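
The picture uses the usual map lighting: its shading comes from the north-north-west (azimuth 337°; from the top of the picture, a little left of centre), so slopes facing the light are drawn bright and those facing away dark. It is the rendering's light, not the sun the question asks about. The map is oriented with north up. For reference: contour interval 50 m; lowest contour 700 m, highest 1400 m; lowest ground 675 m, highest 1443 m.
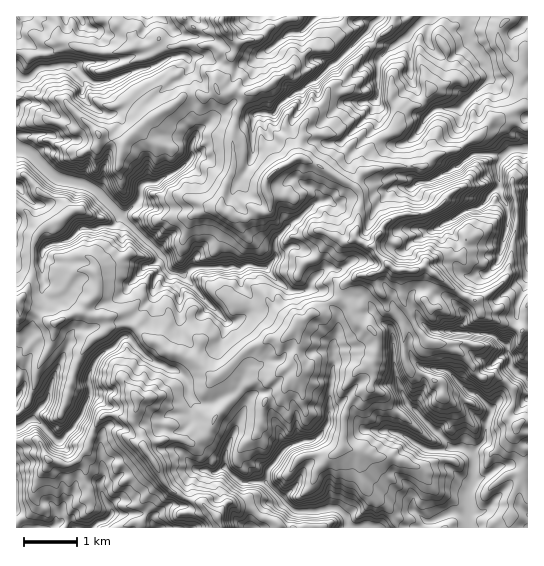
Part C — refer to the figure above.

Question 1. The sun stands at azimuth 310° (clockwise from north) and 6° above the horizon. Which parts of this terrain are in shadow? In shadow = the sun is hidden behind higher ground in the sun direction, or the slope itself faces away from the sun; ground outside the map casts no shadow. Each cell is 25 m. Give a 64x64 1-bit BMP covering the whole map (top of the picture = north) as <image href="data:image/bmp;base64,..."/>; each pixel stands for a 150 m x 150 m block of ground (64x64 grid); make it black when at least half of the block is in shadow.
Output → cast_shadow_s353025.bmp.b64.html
<image width="64" height="64" href="data:image/bmp;base64,Qk0+AgAAAAAAAD4AAAAoAAAAQAAAAEAAAAABAAEAAAAAAAACAAATCwAAEwsAAAIAAAAAAAAA////AAAAAAD/8P9/Qf//4z98zn5////zH3/kP/////s//Nyf/////j/+Dh/v7//+H/Yf//fv//4f/D//v////g/8P//b////APh///n/H/8IcH//8EH//xxw///+b///HzD/+/9///9/uf75/////fex/nn/////c8H8Pb////974fwdf////zvgfPxvz///ueAM/x/v//+94IB4n7f3/x3iCDgPh///3uE4GA/H//9O8bAMX8f//w9/AcF/x9//974AwD/Hw//3ngBAH4cf//fsAAAPhz//8Y4LGAeP7//weRkAARvv/3A82AAAG/+/cD7IABx7/58wPvAQHH//xzA//7meH//zMDf//8/AH/swB8//5/nO/zgDB//798b/Pw0n9/9n//8f/Hf//hf//wf4d//wG///A/sD9/wZ//8B98AA/5wf/xB/4CD/nAf/EH/gIP/f4/8A/+Ax/9/x+4H3+BH/H/57J/f+GPwP/30H9/4MOAAf/wD//wwAQAf/MD/vDAfnwf9QM/8MD/fmf/wR/xwE+Oc/CAD/n648858AAD/P93x/hwAIH+/7/n/BgYAF//38H+ABgAAD/f3P8AD4EAj+ncPxe/4IHH99wOB/j8Afn7zAYD///B+f3kOAB4c/n8/vw4QAAAAf4PfThAAAAj34e/OGAaEAOPg54QcFAAQ4PHngAw=="/>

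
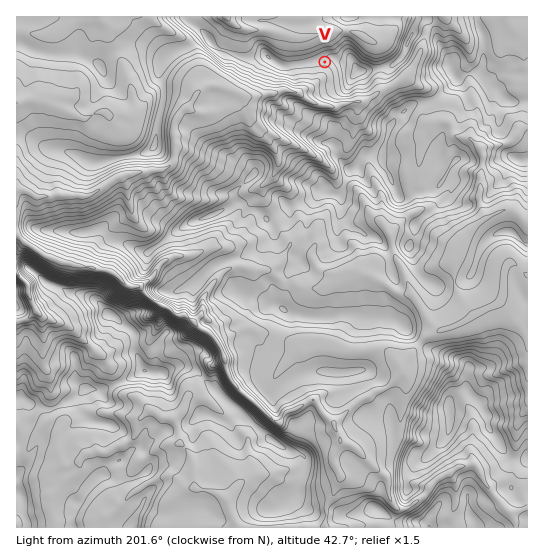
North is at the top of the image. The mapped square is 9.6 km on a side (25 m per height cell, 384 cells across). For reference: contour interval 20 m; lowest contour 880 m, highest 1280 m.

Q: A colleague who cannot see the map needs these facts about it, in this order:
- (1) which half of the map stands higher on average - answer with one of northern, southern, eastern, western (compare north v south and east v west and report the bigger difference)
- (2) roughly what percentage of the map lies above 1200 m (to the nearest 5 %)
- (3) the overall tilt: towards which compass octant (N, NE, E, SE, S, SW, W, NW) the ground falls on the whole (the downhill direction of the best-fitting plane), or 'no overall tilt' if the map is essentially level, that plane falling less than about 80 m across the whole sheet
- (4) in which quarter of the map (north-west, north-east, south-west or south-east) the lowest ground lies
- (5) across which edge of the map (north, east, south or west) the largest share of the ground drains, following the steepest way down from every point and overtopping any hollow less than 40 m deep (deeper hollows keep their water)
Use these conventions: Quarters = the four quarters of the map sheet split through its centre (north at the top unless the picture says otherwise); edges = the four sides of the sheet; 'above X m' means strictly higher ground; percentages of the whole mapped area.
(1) The eastern half stands higher on average than the western half.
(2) About 25 % of the map lies above 1200 m.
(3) On the whole the ground falls towards the north-west.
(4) The lowest point lies in the north-west quarter of the map.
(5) The largest share of the runoff leaves by the western edge.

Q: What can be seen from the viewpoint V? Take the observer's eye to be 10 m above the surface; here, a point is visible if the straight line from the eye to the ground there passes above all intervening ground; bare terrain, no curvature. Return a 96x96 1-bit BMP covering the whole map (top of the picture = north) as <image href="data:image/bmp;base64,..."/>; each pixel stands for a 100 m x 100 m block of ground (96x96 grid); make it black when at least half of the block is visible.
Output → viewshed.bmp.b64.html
<image width="96" height="96" href="data:image/bmp;base64,Qk2+BAAAAAAAAD4AAAAoAAAAYAAAAGAAAAABAAEAAAAAAIAEAAATCwAAEwsAAAIAAAAAAAAA////AAAAAAAAAAYAAAAAAAAAAAAAAAYAAAAAAAAAAAAAAAIAAAAAAAAAAAAAAAEAAAAAAAAAAAAAAAGAAAAAAAAAAAAAAAGAAAAAAAAAAAAAAADAAAAAAAAAAAAAAABAAAAAAAAAAAAAAAAAAAAAAAAAAAAAAAAAAAAAAAAAAAAAAAAAAAAAAAAAAAAAAAAAAAAAAAAAAAAAAAAAAAAAAAAAAAAAAAAAAAAAAAAAAAAAAAAAAAAAAAAAAAAAAAAAAAAAAAAAAAAAAAAAAAAAAAAAAAAAAAAAAAAAAAAAAAAAAAAAAAAAAAAAAAAAAAAAAAAAAAAAAAAAAAAAAAAAAAAAAAAAAAAAYAAAAAAAAAAAAAAAAAAAAAAAAAAAAAAAAAAAAAAAAAAAAAAAAAAAAAAAAAAAAAAAAgAAAAAAAAAAAAAADAAAAAAAAAAAAAAADAAAAAAAAAAAAAAIAAAAAAAAAAAAAAD8IAAAAAAAAAAAAAH/wAAAAAAAAAAAAAH/wAAAAAAAAAAAAAP/wAAAAAAAAAAAAAO/4AAAAAAAAAAAAAP/wAAAAAAAAAAAAAPnAAAAAAAAAAAAAAP+AAAAAAAAAAAAAAf8AAAAAAAAAAAAAB/IAAAAAAAAAAAAAD4AAAAAAAAAAAAAAH4AAAAAAAAAAAAAAPwAAAAAAAAAAAAAAfAAAAAAAAAAAAAAA+AAAAAAAAAAAAAAf8AAAAAAAAAAAAAB/4AAAAAAAAAAAAAH/wAAAAAAAAAAAAAPAAAAAAAAAAAAAAA8AAAAAAAAAAAAAAAwAAAAAAAAAAAAAABgAAAAAAAAAAAAAAAAAAAAAAAAAAAAAAAAAAPAAAAAAAAAAAAAAB/AAAAAAAAAAAAAAH4AAAAAAAAAAAAAf/4AAAAAAAAAAAAf//wEAAAAAAAAAAA///gHgAAAAAAAAAA///hh8AMAAAAAAAAD//jwfh8AAAAAAAAAP/ngA74QAAAAAAAAA/lgAP4gAAAAAAAAAPvAAM/gAAAAAAAAADvAD8fAkAAAAAAAAAeAH8PD4AAAAAAAAAHgPgP/wAAAAAAAAAAAAB//gAAAAAAAAQAAAA+eBwAAAAAAB8AAAB+ABwAAAAAAH8AYAP8AD5AAAAAA/wA4A/8AA/gAAAAH/gA4D/4AC/gAAAAP+AA4P/gA/fgAAAAAAAA4f/AD//wAAAAAAAA4//AP/8AAAAAAAAAwH+Af/wAAAAAAAAAwAOAf/gAAAAAAAAAAAAB//AAAAAAAAAAAAADnwAAAAAAAAAAAAAGOAAAAAAAAAAAAAAA8AAAAAAAAAAAAAAAB8AAAAAAAAAAAAAAB/AAAAAAAAAAAAAAA/AAAAAAAAAAAAAAI/gAAAAAAAAAAAAAf/gAAAAAAAAAAAAA//gAAAAAAAAAAAAD//gAAAAAAAAAAAAHAJgAAAAAAAAAAAAGABAAAAAAAAAAAAAMAAAAAAAAAAAAAAAIAAAAAAAAAAAAAAAAAAAAAAAAAAAAAGAAAAAAAAAAAAAAAfgwAAAAAAAAAAAAA/A4AAAAAAAA="/>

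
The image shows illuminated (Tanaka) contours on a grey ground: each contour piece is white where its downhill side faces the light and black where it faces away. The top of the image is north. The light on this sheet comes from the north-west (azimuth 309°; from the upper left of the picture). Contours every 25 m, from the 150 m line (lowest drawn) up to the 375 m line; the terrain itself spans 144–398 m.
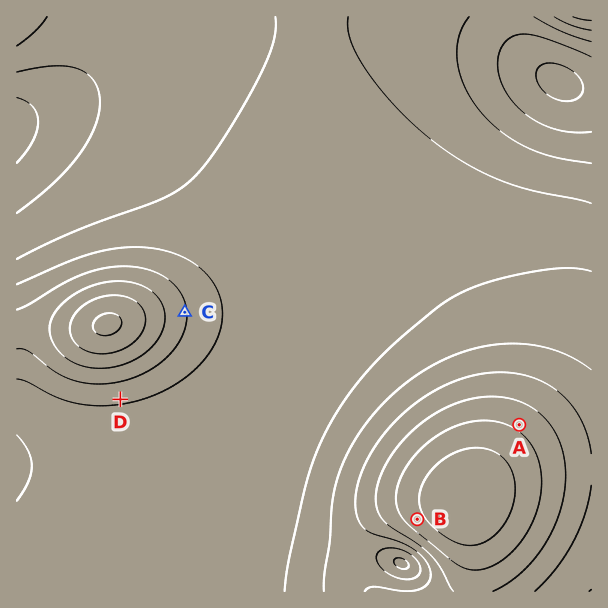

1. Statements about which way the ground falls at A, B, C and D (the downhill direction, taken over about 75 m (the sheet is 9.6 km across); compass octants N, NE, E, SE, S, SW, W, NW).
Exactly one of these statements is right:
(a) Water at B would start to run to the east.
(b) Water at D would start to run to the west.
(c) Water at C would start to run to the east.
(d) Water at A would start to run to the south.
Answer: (c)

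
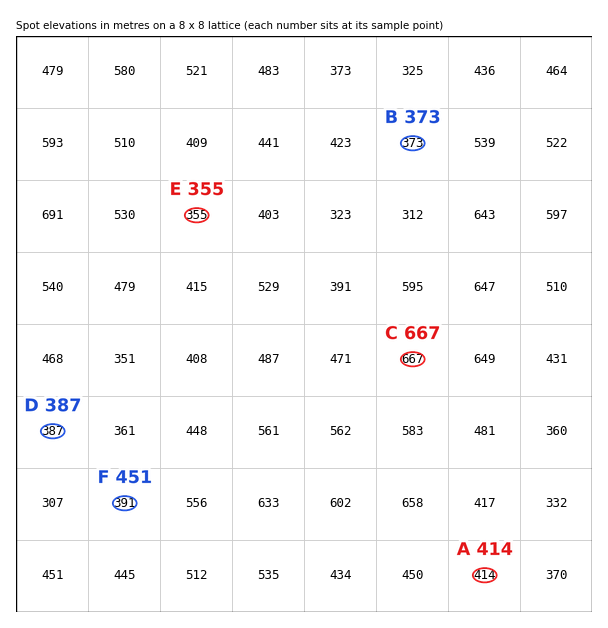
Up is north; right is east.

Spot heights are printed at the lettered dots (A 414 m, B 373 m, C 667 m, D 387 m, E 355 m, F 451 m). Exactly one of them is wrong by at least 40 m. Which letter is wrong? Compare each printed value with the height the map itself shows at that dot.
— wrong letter F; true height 391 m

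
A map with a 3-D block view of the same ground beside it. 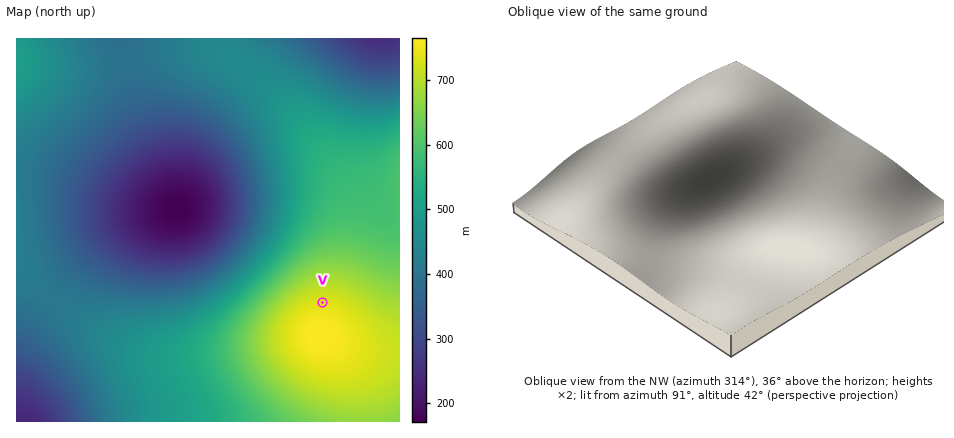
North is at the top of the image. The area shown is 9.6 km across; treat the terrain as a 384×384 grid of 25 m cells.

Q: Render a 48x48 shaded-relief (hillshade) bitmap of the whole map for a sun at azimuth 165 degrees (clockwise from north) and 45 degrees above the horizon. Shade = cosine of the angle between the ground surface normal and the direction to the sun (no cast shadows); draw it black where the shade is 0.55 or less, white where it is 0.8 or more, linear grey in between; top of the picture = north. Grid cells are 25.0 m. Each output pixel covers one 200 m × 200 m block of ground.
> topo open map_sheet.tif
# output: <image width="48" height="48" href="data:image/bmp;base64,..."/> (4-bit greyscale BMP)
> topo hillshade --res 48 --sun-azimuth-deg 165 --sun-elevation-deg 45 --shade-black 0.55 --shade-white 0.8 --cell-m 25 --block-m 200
<image width="48" height="48" href="data:image/bmp;base64,Qk32BAAAAAAAAHYAAAAoAAAAMAAAADAAAAABAAQAAAAAAIAEAAATCwAAEwsAABAAAAAAAAAAAAAAABEREQAiIiIAMzMzAERERABVVVUAZmZmAHd3dwCIiIgAmZmZAKqqqgC7u7sAzMzMAN3d3QDu7u4A////ALu7qqmZmZmZmZmZmZmaqqu7u8zMzMzMzLu7qqqZmZmZmZmZmZmqqqu7vMzMzMzMzLu7uqqqmZmZmZmZmqqqq7u7zMzMzMzLvLy7u6qqqqqqqqqqqqqqq7u7zMzMzMu7u8y7u7qqqqqqqqqqqqqqq7u7zMzMy7u7u8zLu7qqqqqqqqqqqqqqq7u7vMzMu7u7u8zLu7qqqqqZmZmZqqqqqqu7u7u7u7u6qszLu7qqqpmZmZmZmZmZqqqru7u7u7qqqszLu6qqmZmZmZmZmZmZmZqqq7u7uqqqqsy7u6qpmZmIiIiIiIiIiZmZqqqqqqqqmbu7uqqZmIiIh3d3d3d3eIiJmZqqqpmZmbu7qqmZiId3d2ZmZmZmZ3d4iJmZmZmZmbu6qpmIh3dmZlVVVVVVVWZnd4iIiIiIiLuqqZiId2ZlVVRERERERFVWZ3eIiIiIiLuqqZiHdmZVREQzMzMzM0RFVmd3eIiIiLqqmYh3dmVURDMzIiIiIzNEVWZnd3d3d7qqmYh3ZlVUQzMyIiESIiM0RVZmd3d3d6qpmYh3ZlVUQzMiIhEREiIzRFVmZ3d3d6qpmYh3ZmVURDMiIhERESIjNFVmZ3d3d6qpmYh3dmVVRDMyIiERESIjNFVmZ3d3d6qpmYiHd2ZVVEQzMiIhIiIzRFVmZ3d3d6qpmZiId3ZmVVREMzIiIiMzRFVmd3d4iKqpmZmIiHd3ZmVVRDMzMzM0RVZmd3eIiKqqmZmZiIiHd3ZmVUREREREVWZ3d4iIiKqqqpmZmZmYiId3ZmVVVFVVVmd3iIiImaqqqqqqqqqpmZmIh3ZmZVVmZnd4iIiZmaqqqqqqqqqqqqqZmId3ZmZmd3iIiJmZmaqqqqq7u7u7u7qqmZiHd3d3d4iIiZmZmaqqqru7u7u7u7u7qpmYiHd3iIiImZmZmaqqq7u7vMzMzMy7u6qZiIiIiIiJmZmZmaqqu7u8zMzMzMzMu7qpmYiIiIiJmZmZmaqqu7vMzMzd3d3MzLuqmZmIiIiIiIiIiKqru7vMzM3d3d3dzMu6qZmZiIiIiIiIiKq7u7zMzM3d3d3d3Mu7qpmZiIiIiId3d7u7u7zMzM3d3d3d3My7qqmZiIiId3d2Zru7u8zMzMzd3d3d3cy7qqmZiIh3d2ZmVbu7vMzMzMzN3d3d3cy7uqmYiId3ZmVVRLzMzMzMzMzM3d3d3My7uqmYiHd2ZlVEQ8zMzMy7zMzMzN3d3My7qqmYh3dmZVREM8zMzLu7u7zMzMzMzMy7qpmIh3ZmVURDMszMu7u7u7u7zMzMzMu7qpmId3ZlVURDMru7u7u7u7u7u8zMzLu7qpmId2ZlVURDMru7u7u6qqu7u7u7u7u6qZiHd2ZlVURDM7u7uqqqqqqqq7u7u7uqqZiHd2ZlVVREM6qqqqqqqqqqqqqqqqqpmYh3dmZmVVVURKqqqZmZmZmZmqqqqqqZmIh3dmZmZmZVVZmZmZmZmZmZmZmZmZmYiId3ZmZmZmZmZoiImZmZiIiZmZmZmZmIiHd2ZmZmZnd3dw=="/>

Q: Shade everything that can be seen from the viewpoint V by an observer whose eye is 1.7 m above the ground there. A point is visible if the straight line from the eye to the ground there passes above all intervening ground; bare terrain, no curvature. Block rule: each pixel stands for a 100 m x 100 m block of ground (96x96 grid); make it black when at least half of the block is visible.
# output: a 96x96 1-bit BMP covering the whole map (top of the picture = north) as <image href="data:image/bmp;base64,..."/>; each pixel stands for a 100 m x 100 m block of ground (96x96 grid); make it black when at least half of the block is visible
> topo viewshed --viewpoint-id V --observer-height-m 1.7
<image width="96" height="96" href="data:image/bmp;base64,Qk2+BAAAAAAAAD4AAAAoAAAAYAAAAGAAAAABAAEAAAAAAIAEAAATCwAAEwsAAAIAAAAAAAAA////AAAAAAAAAAAAAAAAAAAAAAAAAAAAAAAAAAAAAAAAAAAAAAAAAAAAAAAAAAAAAAAAAAAAAAAAAAAAAAAAAAAAAAAAAAAAAAAAAAAAAAAAAAAAAAAAAAAAAAAAAAAAAAAAAAAAAAAAAAAAAAAAAAAAAAAAAAAAAAAAAAAAAAAAAAAAAAAAAAAAAAAAAAAAAAAAAAAAAAAAAAAAAAAAAAAAAAAAAAAAAAAAAAAAAAAAAAAAAAAAAAAAAAAAAAAAAAAAAAAAAAAAAAAAAAAAAAAAAAAAAAAAAAAAAAAAAAAAAAAAAAAAAAAAAAAAAAAAAAAAAAAAAAAAAAAAAAAAAAAAAAAAAAAAAAAAAAAAAAAAAAAAAAAAAAAAAAAAAAAAAAAAAAAAAAAAAAAAAAAAAAAAAAAAAAAAAAAAAAAAAAAAAAAAAAAAAAAAAAAAAAAAAAAAAAAIAAAAAAAAAAAAAAAcAAAAAAAAAAAAAAA+AAAAAAAAAAAAAAAeAAAAAAAAAAAAAAAeAAAAAAAAAAAAAAAOAAAAAAAAAAAAAAAAAAAAAAAAAAAAAAAAAAAAAAAAAAAAAAAAAAAAAAAAAAAAAAAAAAAAAAAAAAAAAAAAAAAAAAAAAAAAAAAAAAAAAAAAAAAAAAAAAAAAAAAAAAAAAAAAAAAAAAAAAAAAAAAAAAAAAAAAAAAAAAAAAAAAAAAAAAAAAAAAAAAAAAAAAAAAAAAAYAAAAAAAAAAAAAAB/gMAAAAAAAAAAAAD//8AAAAAAAAAAAAH//8AAAAAAAAAAAAH//8AAAAAAAAAAAAP//8AAAAAAAAAAAAf//8AAAAAAAAAAAA///8AAAAAAAAAAAA///8AAAAAAAAAAAB///8AAAAAAAAAAAD///8AAAAAAAAAAAH///8AAAAAAAAAAAH///+AAAAAAAAAAAP////AAAAAAAAAAAf////gAAAAAAAAAA/////wAAAAAAAAAA/////4AAAAAAAAAB/////+AAAAAAAAAD//////AAAAAAAAAH//////wAAAAAAAAH//////4AAAAAAAAP//////+AAAAAAAAf///////AAAAAAAA////////wAAAAAAB///4B///8AAAAAAD///gAf///AAAAAAP//+AAH///wAAAAAf//4AAD///8AAAAB///wAAD////gAAAH///AAAD////8AAAf//+AAAD/////wAD///+AAAD///////////8AAAD///////////4AAAD///////////4AAAD///////////wAAAD///////////wAAAD///////////gAAAD///////////gAAAD///////////AAAAD///////////AAAAD//////////+AAAAD//////////+AAAAD//////////8AAAAD//////////8AAAAD//////////4AAAAD//////////wAAAAD//////////gAAAAD//////////AAAAAD/////////+AAAAAD/////////8AAAAAD/////////gAAAAAA="/>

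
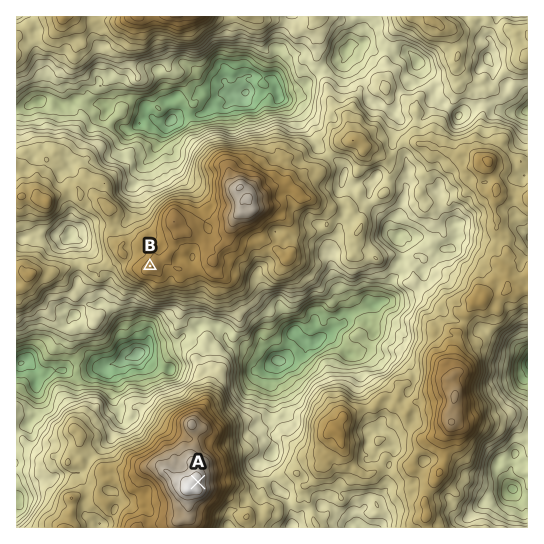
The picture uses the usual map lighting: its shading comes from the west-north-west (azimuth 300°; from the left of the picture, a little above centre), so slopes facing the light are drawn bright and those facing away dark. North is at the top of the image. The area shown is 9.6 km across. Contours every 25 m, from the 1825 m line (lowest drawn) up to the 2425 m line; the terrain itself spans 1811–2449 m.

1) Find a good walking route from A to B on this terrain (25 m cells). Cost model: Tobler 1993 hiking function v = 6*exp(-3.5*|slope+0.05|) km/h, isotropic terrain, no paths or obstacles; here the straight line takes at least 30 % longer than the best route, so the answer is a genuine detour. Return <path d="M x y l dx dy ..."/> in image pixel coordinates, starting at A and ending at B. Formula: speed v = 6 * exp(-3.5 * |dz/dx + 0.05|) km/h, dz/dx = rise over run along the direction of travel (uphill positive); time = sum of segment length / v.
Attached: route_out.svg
<path d="M198 482l3-1 2-3 8-16 0-5-2-6 0-2 2-6 8-8 3-5 0-4-5-11 0-20-12-24 0-2-6-11 0-9-1-3 0-3-3-4-12-24 0-2-1-3 0-3-4-8-4-4-12-6-3-3-9-17 0-3"/>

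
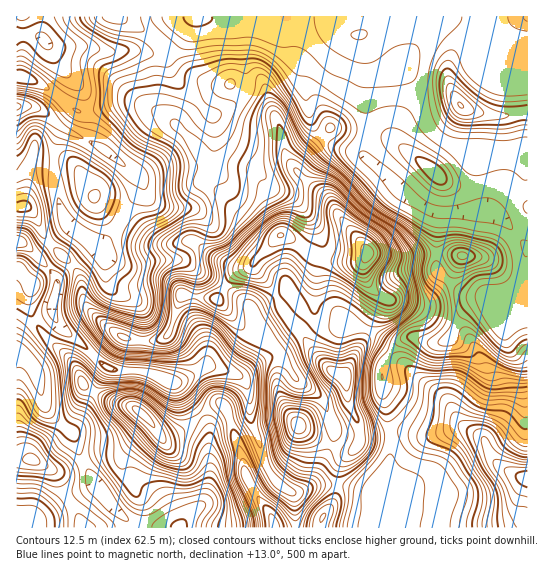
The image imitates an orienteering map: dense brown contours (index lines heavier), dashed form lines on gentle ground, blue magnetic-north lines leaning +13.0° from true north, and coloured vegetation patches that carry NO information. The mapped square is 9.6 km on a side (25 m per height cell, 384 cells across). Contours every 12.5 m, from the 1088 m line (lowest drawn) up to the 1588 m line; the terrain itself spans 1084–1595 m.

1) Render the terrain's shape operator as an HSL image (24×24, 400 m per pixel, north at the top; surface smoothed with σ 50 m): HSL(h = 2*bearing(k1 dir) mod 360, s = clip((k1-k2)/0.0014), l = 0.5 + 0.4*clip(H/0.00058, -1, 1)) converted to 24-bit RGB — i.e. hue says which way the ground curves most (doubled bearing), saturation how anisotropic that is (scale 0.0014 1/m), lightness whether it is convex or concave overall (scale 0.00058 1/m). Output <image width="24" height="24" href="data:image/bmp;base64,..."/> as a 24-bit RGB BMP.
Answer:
<image width="24" height="24" href="data:image/bmp;base64,Qk32BgAAAAAAADYAAAAoAAAAGAAAABgAAAABABgAAAAAAMAGAAATCwAAEwsAAAAAAAAAAAAAeXpkXEdhkcJ5jbOnmkChm1U3fJJUV3BZPY2Kp1SmXjRXtPKWd7znNRjP9tvRO1V3bneCgH+DenqAd3qBYW6KaGmXp3yEnpdreXVVV5VfYclbelNRaSFWrdOlmGeTiFVNN2k2KiA+u8hbzP/SRgwnDyoM6rdMxkVqW2t3gHt6e3t+fnp/YGhvYExPkH1QsZt5gniyidzKhLnHWiFlcsF+nnBXjC49pr1YVLjCDxhl3PzPlgeVgBc+Ya1aW6k4z6RJLWxIbYCAf3dwdm1meFJzhFCDjdStnMjiq83Qbriqgz2CgEapr3t8iDdryYl2w+3ZVEWNHB9m4//MIAAz5JqHebZkPqu146rQedvGL051nGF7jWJuUVZtdr6ReuOMOGlclMqLuEGtaDBOclNHbjIvm2dI0Pvbi1PNr06zJG+Xr/eGHwAz5efA3+zjKk+amGtCzPKpLhqUeoCjmneye4q/rePZwIm0UD9rw85hORY80kleNVB9pafp0fr2tvLwSRKv72nVkubGFV3GJg1t1PfW37vbYQpvwfWWKOKoSChujG+GiGl8jc2OU5RhqlSAcVaexlxDNSFe14eFhf/uSvrx5eOicREdJRIOMa844uq8igh5Fjeer/pwKgkPiRUV7f/MEChJQTZfdYdflMvDqLylaI6eZUyDZ120mUxcPyhQuvvAyB4bMxYAMywAMiEBPIMcHJMlWTUVTyIYENIqxjUkYiCT0/ju+9LQPhNwMFR+jd24T6aus4yIkTZfZc6ifjFkbj1beuTEp+kcMwAa7L3pztr92879tejYLVhsUCJSnNWgbs68bTVlceeUZqRBpYQ8/3GzC3xJkJYsPUEZVkwko9+Bby1soEpMZb2iO7llYg9LiuvxzP/2RFLUrge2/su9RxdML65efeCecDJ1ec+KdbRjgn5abGhLqjIm54JFFV48ea+AL6efssRYaT5gYYpUw8J4E0ZgaFfLs/+8SR0WQBgUFBAj/97MRjz/1fbuaS9kLnRYgs98jUVQhndVZDhMm7da2u7xdK3qfZnETVuMc1JPemlyfIB3mdCmYh+2Gc074MdWYDp+dFKiJXjJ1fnSVRaC9gkf0T+keN+bPjZjq25cnlKOhVCNmfmBIo8k0KtjMhxTuSUuWFo9XJRJXY+P2miamxJmmfK/iThgW0hiekhSV5AufHkSTyF1q9rpzqTf24ykOTprgMKaS0+6kn/J8uHZYs/gYJnWEwtZ3qzktLztm8XaREqGMxgHjPudiDlLfEBJTHaGZpC0mKXZy73mfd/YH0s8o1O07qbdwLjmZ6bVeTqKbcCA1/Ths6/dfU/GNxuebNGEsERZtUJhhVB+lOjaRNF2ayljsKp2R6Z+Q5t4SH1XiX44lTkohW5KJ3s8LKNH7c3EZBdhxEqGzP/datOkhB5BXQ4kaEI5e3s/emxPfmZekXB21s+wbyqFakydpruliKa0TneMUy5dumlZXKZWdbGIal52UJQ9VkQWjzRVx/nRo96FQxQkTBonek1UlF9NWaVgboCLdnOEc52WvaVeXTR9a6+ZkMWspmexcjdePT9diKNvtLmIfGeCdm2Ol1aDtE6ugvG5f+qHliNIaCBLfFRphlN3rNrFbYK5bmeLfoqWfG6I2HGKPmaliM6wlU1AXBwuhUM/VW9KSZVGk8SCYXCUcnuMdEqJoumac8J4cT0fRh0beFdudGiYi82+ia1lgEhZenVnf4Bjfn5pbMTct0q/cDEgfkw+cUt3kK2xjaG/h8q8dKSIYFd4jWuGcFqB3frJMBtq0l2Rb4+8V2eUfaKNkI9lekRblkc0dn5Ag49QZXlOWl0QbREPj9TBbkfChHawk7qsg6iojaSUhVl1aG9UT4mAibLG4/XPIww4jcR8oFKHcWaGi4iBi3ODZzJ+3s20sNLrhZTck4LbSdffk/jpWkygYDtpkLeVjKikj5aBh1t0k2CHoIqqUJudd9dYuGQ0aD2CjpJlfWVpd31zfoB0gmyBSzqOyfLDfUlqbFZLcHZPrOPKhj98hEuAaqeve6yRjnJ4k4BsWVuRh5iti5mqhXa0oteihzh8inVwfWpxgXJtgYNxd351bHJ7S6Snzr9pcVFlfnd3f397xqJRZEJZfXdTfW42cmkmZnMxerJXX6SJZHtieY5ghYNXlWdEgVlqiHF0hGh1jIN9gY6AdoGBdICAWop3rYNre3GAgHl7gHlxqbFfUVGFkmSupYHGocHLgsHAYqJydGFgdHZkfnphgX1lhHpseX91f22AgY6He4yFjn5+e3yHeXqDcn9+iYhxiXl9fW6Hn3aZ"/>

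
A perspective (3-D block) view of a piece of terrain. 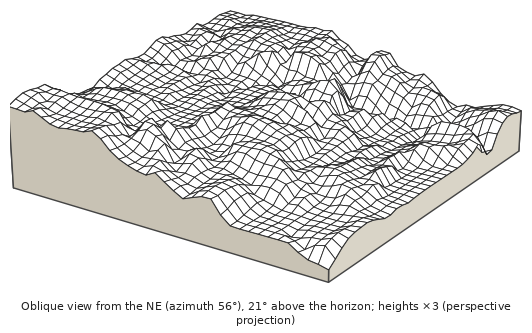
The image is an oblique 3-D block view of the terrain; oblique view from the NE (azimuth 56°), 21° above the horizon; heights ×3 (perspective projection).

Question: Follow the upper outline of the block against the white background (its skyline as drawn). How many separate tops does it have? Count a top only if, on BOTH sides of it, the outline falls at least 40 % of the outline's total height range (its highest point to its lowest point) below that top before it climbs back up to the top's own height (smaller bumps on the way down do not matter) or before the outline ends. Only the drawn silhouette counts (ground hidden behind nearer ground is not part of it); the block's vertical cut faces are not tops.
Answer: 1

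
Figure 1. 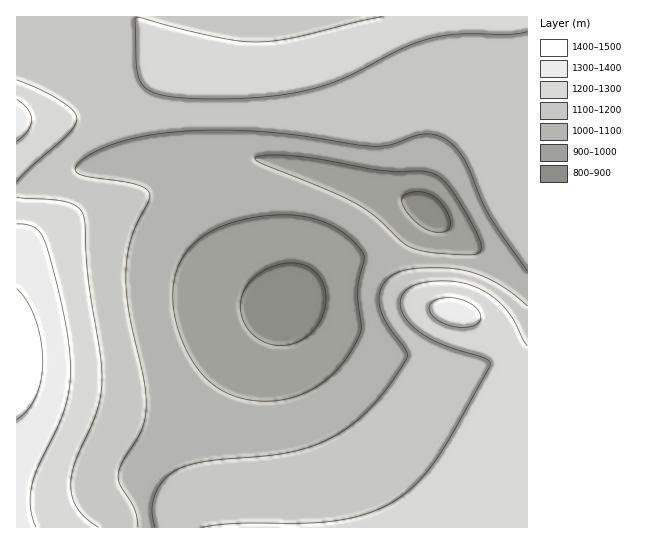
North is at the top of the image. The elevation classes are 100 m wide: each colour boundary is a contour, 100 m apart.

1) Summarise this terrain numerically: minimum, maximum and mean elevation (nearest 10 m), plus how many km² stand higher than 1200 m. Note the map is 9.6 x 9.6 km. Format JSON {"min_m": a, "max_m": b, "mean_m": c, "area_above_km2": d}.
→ {"min_m": 850, "max_m": 1450, "mean_m": 1130, "area_above_km2": 23.8}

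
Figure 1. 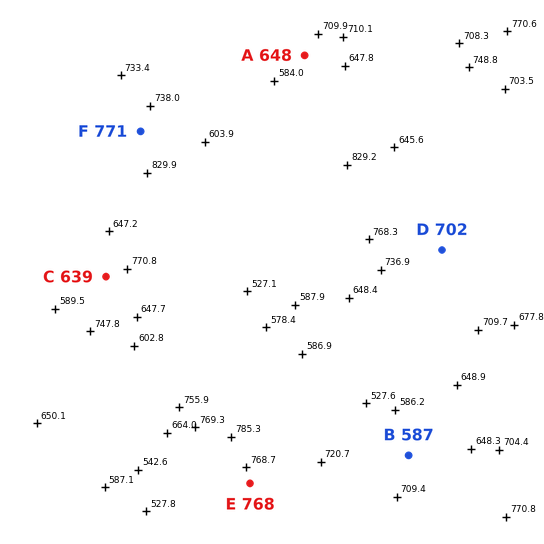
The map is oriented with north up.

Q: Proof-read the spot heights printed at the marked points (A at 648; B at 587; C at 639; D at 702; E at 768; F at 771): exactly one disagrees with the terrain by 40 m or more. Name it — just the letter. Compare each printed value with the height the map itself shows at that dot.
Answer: C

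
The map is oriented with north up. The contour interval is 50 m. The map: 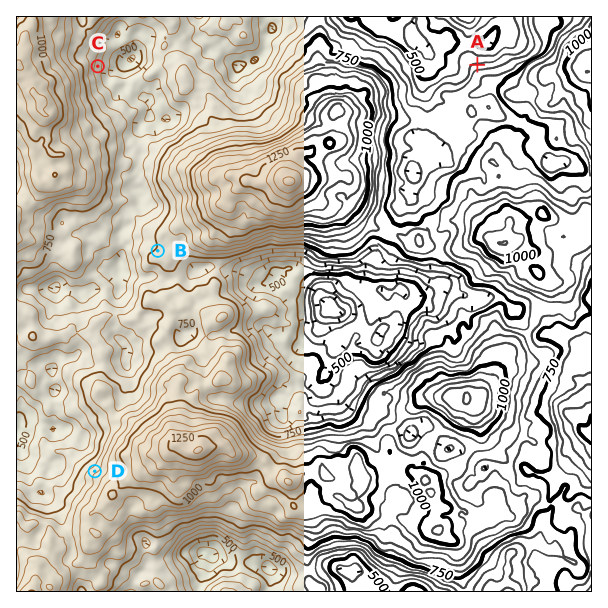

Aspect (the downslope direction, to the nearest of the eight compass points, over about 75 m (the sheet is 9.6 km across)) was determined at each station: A N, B NW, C E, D NW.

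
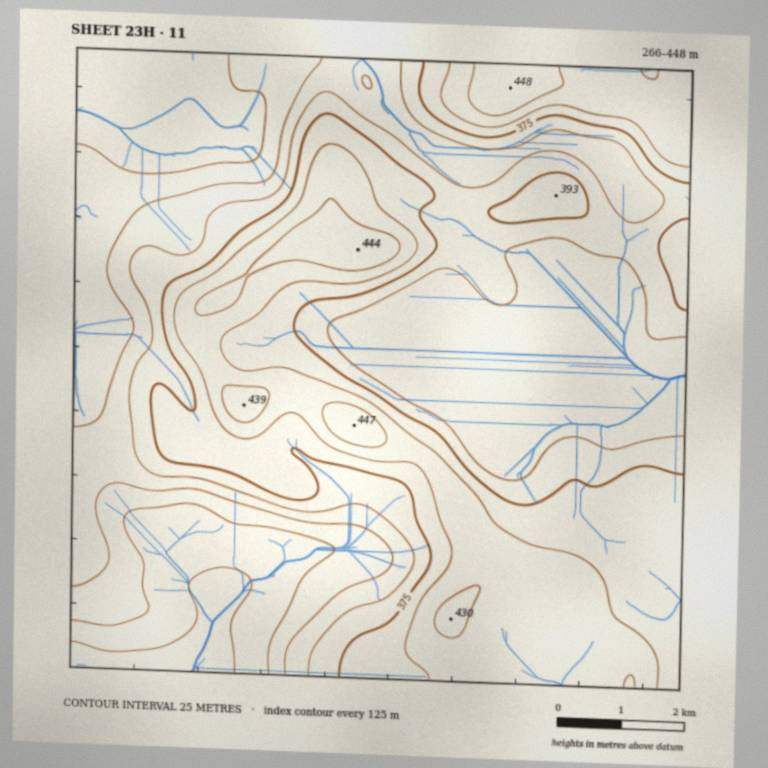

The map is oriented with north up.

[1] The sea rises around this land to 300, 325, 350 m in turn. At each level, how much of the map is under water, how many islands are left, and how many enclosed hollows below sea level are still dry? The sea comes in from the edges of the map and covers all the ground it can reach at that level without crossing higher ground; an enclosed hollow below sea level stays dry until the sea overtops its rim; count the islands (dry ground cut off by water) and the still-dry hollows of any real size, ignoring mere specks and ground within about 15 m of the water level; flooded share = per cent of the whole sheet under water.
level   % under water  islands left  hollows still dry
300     12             0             0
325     22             0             0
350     46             0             0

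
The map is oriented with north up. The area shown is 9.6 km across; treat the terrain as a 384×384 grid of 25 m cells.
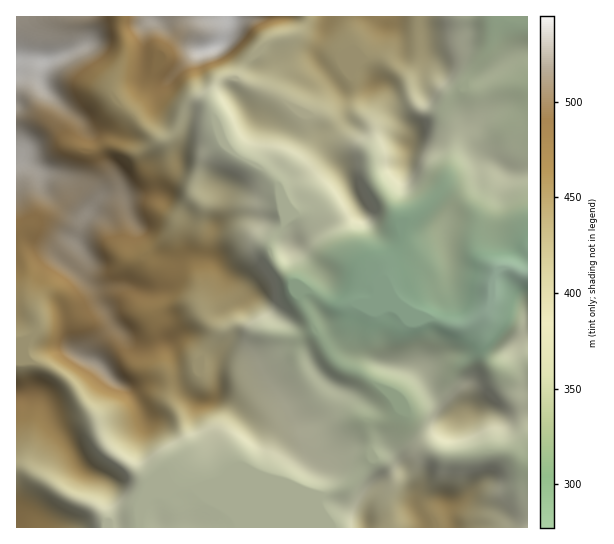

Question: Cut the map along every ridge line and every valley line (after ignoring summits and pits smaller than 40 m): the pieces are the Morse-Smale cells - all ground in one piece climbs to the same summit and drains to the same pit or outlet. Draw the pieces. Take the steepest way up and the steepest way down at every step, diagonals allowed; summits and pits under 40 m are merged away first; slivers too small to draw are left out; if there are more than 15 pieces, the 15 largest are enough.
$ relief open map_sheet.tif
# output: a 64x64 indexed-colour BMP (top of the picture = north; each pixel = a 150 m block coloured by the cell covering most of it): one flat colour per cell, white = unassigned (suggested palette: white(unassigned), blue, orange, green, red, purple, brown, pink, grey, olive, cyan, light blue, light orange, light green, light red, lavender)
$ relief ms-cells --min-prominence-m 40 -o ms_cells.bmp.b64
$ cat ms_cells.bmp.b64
<image width="64" height="64" href="data:image/bmp;base64,Qk12CAAAAAAAAHYAAAAoAAAAQAAAAEAAAAABAAQAAAAAAAAIAAATCwAAEwsAABAAAAAAAAAA////ALR3HwAOf/8ALKAsACgn1gC9Z5QAS1aMAMJ34wB/f38AIr28AM++FwDox64AeLv/AIrfmACWmP8A1bDFAHd3d3d3dxEREREREREREREREREzMzMzMzMzMzMzMzMzd3d3d3d0REERERERERERERERETMzMzMzMzMzMzMzMzN3d3d3d0RERBERERERERERERERMzMzMzMzMzMzMzMzM3d3d3REREREEREREREREREREREzMzMzMzMzMzMzMzMzd3d0REREREREEREREREREREREREzMzMzMzMzMzMzMzN3d0REREREREIhEREREREREREREREzMzMzMzMzMzMzM3dEREREREREIiERERERERERERERERMzMzMzMzMzMzMzRERERERERCIiIRERERERERERERERETMzMzMzMzMzMzNERERERERCIiIiERERERERERERERERMzMzMzMzMzMzNkRERERERCIiIiIhEREREREREREREREzMzMzNmZmYzZmRERERERCIiIiIiERERERERERERERETMzMzZmZmZmZmZERERERCIiIiIiIRERERERERERERERMzMzZmZmZmZmZkREREREIiIiIiIhEREREREREREREREzMzZmZmZmZmZmREREREQiIiIiIhEREREREREREREREREzNmZmZmZmZmZEREREQiIiIiIiERERERERERERERERERE2ZmZmZmZmZkREREQiIiIiIiEREREREREREREREREREVZmZmZmZmZmRERERCIiIiIiIREREREREREREREREREVVVZmZmZmZmZERERCIiIiIiIiEREREREREREREREREVVVVVZmZmZmZkRERCIiIiIiIiIhERERERERERERERFVVVVVVWZmZmZmRERCIiIiIiIiIiIhERERERERERERFVVVVVVVZmZmYWZEQiIiIiIiIiIiIiEREREREREREVVVVVVVVVVVZmERESIiIiIiIiIiIiIiIREREREREREVVVVVVVVVVVVWERERIiIiIiIiIiIiIiIiERERERERERVVVVVVVVVVVVUREREiIiIiIiIiIiIiIiIhERERERERFVVVVVVVVVVVVRERESIiIiIiIiIiIiIiIiERERERERERVVVVVVVVVVVVERERIiIiIiIiIiIiIiIiEREREREREREVVVVVVVVVERUREREiIiIiIiIiIiIiIiERERERERERERFVVVVVERERERERESIiIiIiIiIiIiIiIREREREREREREVURVRERERERERERIiIiIiIiIiIiIiIhEREREREREREREREREREREREREREiIiIiIiIiIiIiIiERERERERERERERERERERERERERESIiIiIiIiIiIiIiIRERERERERERERERERERERERERERIiIiIiIiIiIiIiIhEREREREREREREREREREREREREREiIiIiIiIiIiIiIiERERERERERERERERERERERERERESIiIiIiIiIiIiIiIRERERERERERERERERERERERERERIiIiIiIiIiIiIiIhEREREREREREREREREREREREREREiIiIiIiIiIiIiIiERERERERERERERERERERERERERESIiIiIiIiIiIiIiIRERERERERERERERERERERERERERIiIiIiIiIiIiIiIhEREREREREREREREREREREREREREiIiIiIiIiIiIiIiERERERERERERERERERERERERERESIiIiIiIiIiIiIiIRERERERERERERERERERERERERERIiIiIiIiIiIiIiIhEREREREREREREREREREREREREREiIiIiIiIiIiIiIhERERERERERERERERERERERERERESIiIiIiIiIiIiIiERERERERERERERERERERERERERERIiIiIiIiIiIiIiIREREREREREREREREREREREREREREiIiIiIiIiIiIiIiERERERERERERERERERERERERERESIiIiIiIiIiIiIiIRERERERERERERERERERERERERERIiIiIiIiIiIiIiIiEREREREREREREREREREREREREREiIiIiIiIiIiIiIiIhERERERERERERERERERERERERESIiIiIiIiIiIiIiIiIRERERERERERERERERERERERERIiIiIiIiIiIhESIiIREREREREREREREREREREREREREiIiIiIiIiIRERIiIhERERERERERERERERERERERERESIiIiIiIiIhERESIiERERERERERERERERERERERERERIiIiIiIiIREREREiEREREREREREREREREREREREREREiIiIiIiIRERERERERERERERERERERERERERERERERESIiIiIiIhERERERERERERERERERERERERERERERERERIiIiIiIiEREREREREREREREREREREREREREREREREREiIiIiIiIRERERERERERERERERERERERERERERERERESIiIiIiIiERERERERERERERERERERERERERERERERERIiIiIiIiIREREREREREREREREREREREREREREREREREiIiIiIiIhERERERERERERERERERERERERERERERERESIiIiIiIiERERERERERERERERERERERERERERERERERIiIiIiIiIREREREREREREREREREREREREREREREREREiIiIiIiIhERERERERERERERERERERERERERERERERESIiIiIiIiERERERERERERERERERERERERERERERERER"/>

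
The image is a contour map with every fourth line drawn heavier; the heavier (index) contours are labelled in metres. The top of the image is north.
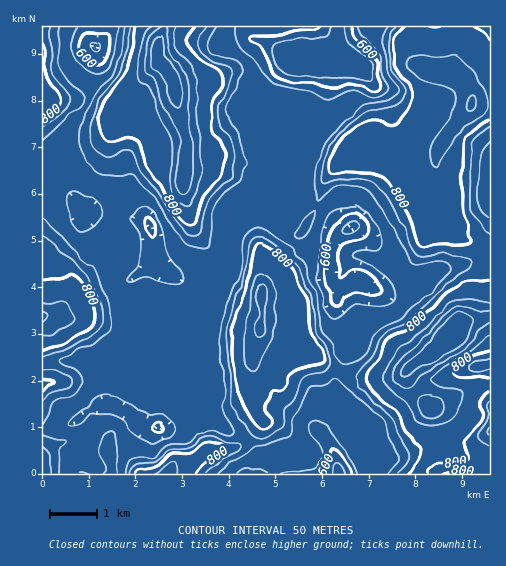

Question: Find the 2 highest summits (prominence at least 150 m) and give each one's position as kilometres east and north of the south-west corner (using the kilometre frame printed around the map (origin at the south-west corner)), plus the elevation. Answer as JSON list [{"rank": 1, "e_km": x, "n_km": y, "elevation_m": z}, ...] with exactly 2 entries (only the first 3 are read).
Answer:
[{"rank": 1, "e_km": 8.76, "n_km": 2.96, "elevation_m": 995}, {"rank": 2, "e_km": 2.49, "n_km": 8.86, "elevation_m": 986}]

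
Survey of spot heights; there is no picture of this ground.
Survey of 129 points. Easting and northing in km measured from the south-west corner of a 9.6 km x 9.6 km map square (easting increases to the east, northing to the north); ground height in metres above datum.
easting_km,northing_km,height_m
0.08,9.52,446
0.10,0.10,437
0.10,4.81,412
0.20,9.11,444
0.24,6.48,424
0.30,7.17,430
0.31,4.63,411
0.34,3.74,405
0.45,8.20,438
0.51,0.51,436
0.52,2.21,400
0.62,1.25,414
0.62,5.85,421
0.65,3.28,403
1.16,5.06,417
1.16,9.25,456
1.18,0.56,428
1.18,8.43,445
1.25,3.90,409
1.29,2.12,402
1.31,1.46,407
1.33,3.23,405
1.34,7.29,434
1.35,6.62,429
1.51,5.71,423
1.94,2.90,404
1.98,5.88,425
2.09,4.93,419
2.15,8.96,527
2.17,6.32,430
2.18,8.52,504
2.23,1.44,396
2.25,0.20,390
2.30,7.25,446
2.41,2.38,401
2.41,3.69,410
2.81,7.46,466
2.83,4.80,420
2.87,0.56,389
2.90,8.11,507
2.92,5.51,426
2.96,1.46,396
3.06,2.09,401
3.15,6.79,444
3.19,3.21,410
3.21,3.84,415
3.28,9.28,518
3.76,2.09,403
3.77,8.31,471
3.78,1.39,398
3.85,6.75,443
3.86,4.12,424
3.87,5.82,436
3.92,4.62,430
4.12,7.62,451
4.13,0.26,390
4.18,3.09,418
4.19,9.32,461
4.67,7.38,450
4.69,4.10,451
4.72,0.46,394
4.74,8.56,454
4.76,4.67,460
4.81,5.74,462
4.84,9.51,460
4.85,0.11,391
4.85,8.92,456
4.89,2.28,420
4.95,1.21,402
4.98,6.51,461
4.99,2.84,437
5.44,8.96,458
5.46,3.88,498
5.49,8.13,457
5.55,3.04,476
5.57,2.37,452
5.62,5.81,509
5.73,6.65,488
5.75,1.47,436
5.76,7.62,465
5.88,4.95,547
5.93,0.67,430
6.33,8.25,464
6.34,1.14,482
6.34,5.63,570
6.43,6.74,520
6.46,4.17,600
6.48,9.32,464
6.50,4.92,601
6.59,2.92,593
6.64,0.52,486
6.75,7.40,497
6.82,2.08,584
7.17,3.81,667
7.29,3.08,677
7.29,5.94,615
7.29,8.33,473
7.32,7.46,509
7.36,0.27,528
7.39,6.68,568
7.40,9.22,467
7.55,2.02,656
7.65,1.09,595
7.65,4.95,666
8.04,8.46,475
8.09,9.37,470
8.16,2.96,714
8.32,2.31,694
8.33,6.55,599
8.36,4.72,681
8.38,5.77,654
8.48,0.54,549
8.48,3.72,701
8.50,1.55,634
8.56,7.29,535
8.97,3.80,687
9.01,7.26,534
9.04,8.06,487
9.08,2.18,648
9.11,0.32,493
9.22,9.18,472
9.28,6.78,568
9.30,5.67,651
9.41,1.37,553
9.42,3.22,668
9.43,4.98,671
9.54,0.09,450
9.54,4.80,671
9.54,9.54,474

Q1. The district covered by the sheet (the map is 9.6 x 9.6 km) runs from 385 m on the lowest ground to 714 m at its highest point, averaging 489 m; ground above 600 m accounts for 14.5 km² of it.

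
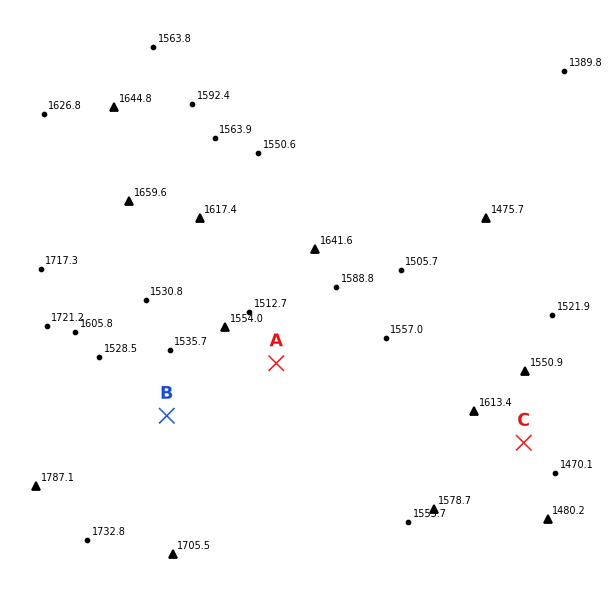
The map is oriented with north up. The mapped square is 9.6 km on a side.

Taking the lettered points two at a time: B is above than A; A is above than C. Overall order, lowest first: C A B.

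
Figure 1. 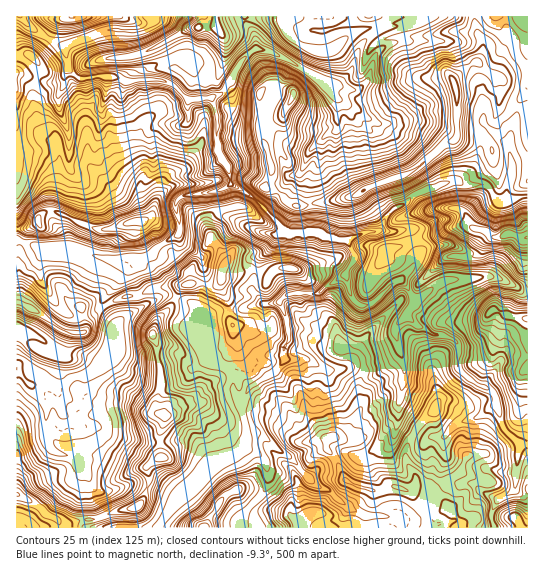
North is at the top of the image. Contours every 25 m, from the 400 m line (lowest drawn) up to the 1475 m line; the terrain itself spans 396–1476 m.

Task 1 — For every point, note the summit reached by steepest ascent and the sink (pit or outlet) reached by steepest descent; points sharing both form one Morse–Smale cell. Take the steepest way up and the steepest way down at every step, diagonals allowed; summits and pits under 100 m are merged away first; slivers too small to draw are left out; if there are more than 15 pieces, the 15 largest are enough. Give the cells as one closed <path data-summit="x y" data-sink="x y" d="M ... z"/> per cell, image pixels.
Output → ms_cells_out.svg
<path data-summit="306 515" data-sink="19 17" d="M345 275l-27 18-27 0-11 8 7 17 2 17 0 4-5 8 0 14-11 12-23 14-9 14 0 9 4 12-1 25 19 11 5 13 0 11-5 12-24 25-2 8 257 1-3-13 5-13 5-5 13-8 11 7 3-1 0-50-7 0-17-16-11-36-24-14-10-10-2-26-11-7-15-3-14-8-10-8 1-6 8-10-15-21-10 4-20 20-10 1-9-7z"/><path data-summit="455 87" data-sink="19 17" d="M527 16l-149 0 2 14-19 15-8 21-6 11-9 7-9 2 10 16-2 27-14 9-4 28-10 17-1 15 4 13-1 20 27 9 11 0 17-8 11 0 4-3 4-11 8-9 12-5 12-11 32-12 9 0 8 4 17-1 16 17 28-5z"/><path data-summit="139 221" data-sink="19 17" d="M69 69l-7 11-7 3-8 0-28-10-3 1 0 165 30 10 24-1 35 11 24 0 10 2 12-6 8-10 20-11 1-11-4-12 0-9 6-6 32-4 17-7-3-18-11-17 0-35-4-13-3-5-21 3-15-15-12-5-37 1-8-4-14-1-24 3z"/><path data-summit="165 415" data-sink="17 369" d="M167 295l-9 2-15 10-2-1-2-11-13 1-19 8-2 3 11 16-8 27-15 21-22 6-13 12-13-4-14 0-15-14 0 87 11-1 20-13 6 7 24 8 6 6 5 12 3 21 8 19 18-6 18-3 8-7 6-19-2-15 14-10-1-26 4-9 0-7-5-2-3-6 5-26-4-22 0-13-5-12 5-15 12-10 7-11z"/><path data-summit="222 273" data-sink="19 17" d="M221 189l-39 7-6 6 0 9 4 12-1 11-20 11-8 10-14 6-6 9 0 4 8 21 15-7 15-3 14 1-4 4-3 8 21 7 7 6 3 6-3 25 1 16 6 5 6 0 10 5 6 6 0 17 9 9 8-13 23-14 11-12 0-14 5-8 0-4-2-17-7-16-17 2-11-14 7-31 13-13 4-11-17-3-29-15-5-7z"/><path data-summit="527 238" data-sink="19 17" d="M458 181l-9 0-35 14-9 9-8 3-9 7-9 17-13 1-18 9 7 18-10 18 4 16 9 11 13 0 20-20 8-4 8 6 8 14 28-19 43-5 15 3 24 13 3-1 0-94-29 4-16-17-17 1z"/><path data-summit="294 94" data-sink="19 17" d="M262 49l-8 0-7 6-12 16-3 8-9 14-12 5 6 17 0 35 11 17 3 16 3 4 24 14 27 31 21 1 5-2 1-9 0-11-4-13 1-15 10-17 4-28 14-9 2-27-12-18-38-24z"/><path data-summit="165 415" data-sink="19 17" d="M178 299l-3 0-6 10-12 10-5 15 5 12 0 13 4 22-5 26 2 5 6 3 0 7-4 9 1 26-14 10 2 15-6 19-8 7-18 3-18 6 4 11 55 0 14-22 11-13 7-4 27-26 18-8 7-6 3-7 0-20-4-12 0-9-8-10 0-17-6-6-18-7-5-7 3-37-3-6-7-6z"/><path data-summit="527 318" data-sink="19 17" d="M490 276l-47 5-25 18-10 12-1 6 10 8 14 8 15 3 11 7 2 26 10 10 24 14 11 36 18 16 6-2 0-150-27-14z"/><path data-summit="527 238" data-sink="19 17" d="M21 16l-5 1 1 56 30 10 15-3 5-11 12 10 24-3 14 1 8 4 37-1 12 5 15 15 8-2-5-37-10-6-10 2-5-14-14-22-7 7-7 3-34 0-40 16-34-19z"/><path data-summit="31 309" data-sink="19 17" d="M18 240l-2 1 0 61 10 3 29 20 15 7 13 0 2-2-2-15 8 0 13-9 0-8 20-28 11-9-6-2-24 0-35-11-24 1z"/><path data-summit="527 238" data-sink="19 17" d="M377 16l-131 0-1 6 10 13 2 14 12 2 12 5 42 27 12 2 7-4 9-10 10-26 19-15 0-9z"/><path data-summit="31 309" data-sink="17 369" d="M21 303l-5 0 0 67 13 14 16 1 13 4 13-12 14-2 12-9 12-19 7-21-3-8-8-11-14 8-8 0 2 11-2 6-13 0-8-3-24-17z"/><path data-summit="217 27" data-sink="19 17" d="M245 16l-93 1 20 40 10-2 10 6 6 38 15-2 9-4 21-34 13-10-1-14-8-10z"/><path data-summit="165 415" data-sink="19 17" d="M283 231l-7 4-4 11-13 13-2 4-5 27 11 14 15-1 7-7 6-3 27 0 25-17 12-17-8-19-14-1-18-7-28 1z"/>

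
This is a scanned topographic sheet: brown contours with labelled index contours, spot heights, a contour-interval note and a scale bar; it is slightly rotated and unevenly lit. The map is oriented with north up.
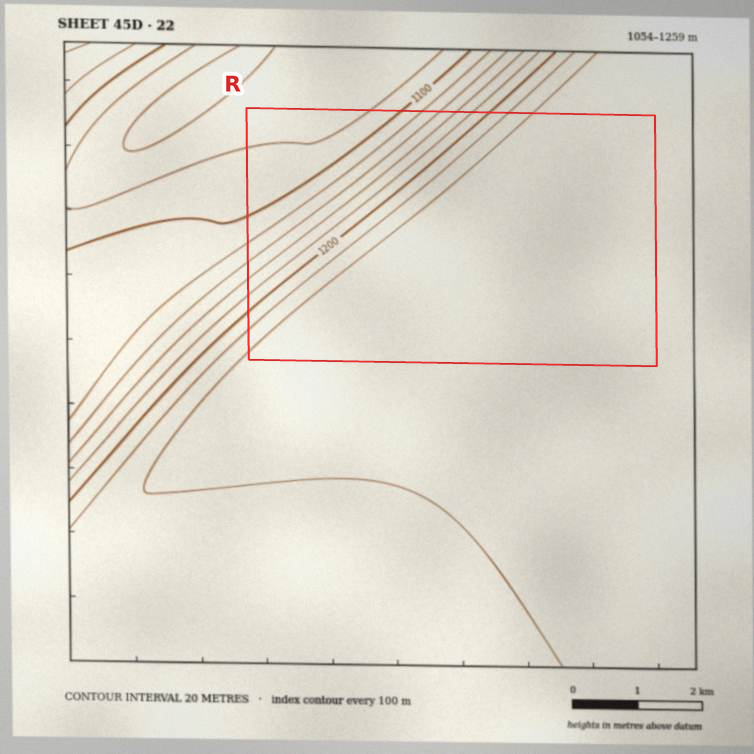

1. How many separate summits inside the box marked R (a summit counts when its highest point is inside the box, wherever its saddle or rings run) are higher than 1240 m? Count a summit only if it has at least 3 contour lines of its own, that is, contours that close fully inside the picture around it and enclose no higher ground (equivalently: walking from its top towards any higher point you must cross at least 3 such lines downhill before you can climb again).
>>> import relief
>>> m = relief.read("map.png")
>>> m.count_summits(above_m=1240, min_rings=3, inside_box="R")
0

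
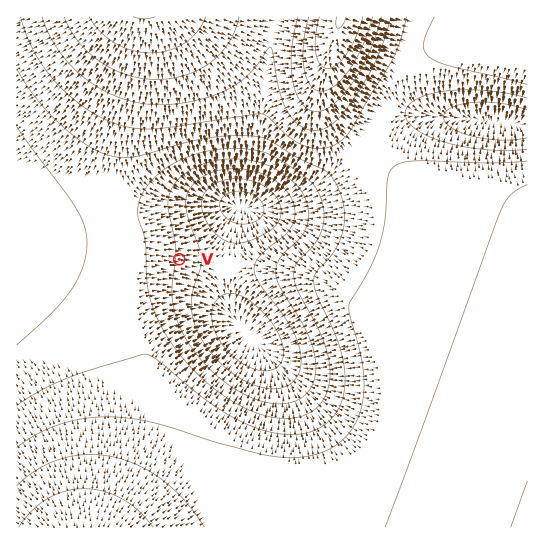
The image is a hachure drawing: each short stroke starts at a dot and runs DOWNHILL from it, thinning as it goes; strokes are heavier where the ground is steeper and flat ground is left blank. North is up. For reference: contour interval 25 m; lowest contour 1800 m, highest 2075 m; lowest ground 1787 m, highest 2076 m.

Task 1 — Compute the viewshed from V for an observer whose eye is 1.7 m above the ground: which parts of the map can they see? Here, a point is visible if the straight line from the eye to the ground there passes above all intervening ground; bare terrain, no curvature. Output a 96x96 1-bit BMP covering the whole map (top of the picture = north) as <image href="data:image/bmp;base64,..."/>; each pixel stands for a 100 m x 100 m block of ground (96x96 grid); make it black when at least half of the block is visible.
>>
<image width="96" height="96" href="data:image/bmp;base64,Qk2+BAAAAAAAAD4AAAAoAAAAYAAAAGAAAAABAAEAAAAAAIAEAAATCwAAEwsAAAIAAAAAAAAA////AAAAAAAAB/wAAAAAAAAAAAAAD/4AAAAAAAAAAAAAD/wAAAAAAAAAAAAAB/wAAAAAAAAAAAAAA/wAAAAAAAAAAAAAAfgAAAAAAAAAAAAAAPgAAAAAAAAAAAAAAAAAAAAAAAAAAAAAAAAAAAAAAAAAAAAAAAAAAAAAAAAAAAAAAAAAAAAAAAAAAAAAAAAAAAAP+AAAAAAAAAAAAAD//gAAAAAAAAAAAAP//4AAAAAAAAAAAA///8AAAAAAAAAAAD///+AAAAAAAAAAAP///+AAAAAAAAAAA/////AAAAAAAAAAB/////AAAAAAAAAAD/////AAAAAAAAAAH/////gAAAAAAAAAf/////gAAAAAAAAA//////gAAAAAAAAB//////gAAAAAAAAD//////gAAAAAAAAD//////gAAAAAAAAH//////gAAAAAAAAP//////gAAAAAAAAf//////AAAAAAAAAf//////AAAAAAAAA///////AAAAAAAAA//////+AAAAAAAAB//////+AAAAAAAAB//////+AAAAAAAAD//////8AAAAAAAAD//////8AAAAAAAAD//////4AAAAAAAAD//////4AAAAAAAAH//////wAAAAAAAAH//////wAAAAAAAAH//////gAAAAAAAAH/5////AAAAAAAAAD/x////AAAAAAAAAD/j///+AAAAAAAAAD/j///+AAAAAAAAAB/H///8AAAAAAAAAB/P///+AAAAAAAAAA//////gAAAAAAAAA//////wAAAAAAAAAf/////4AAAAAAAAAf/////8AAAAAAAAAf/////+AAAAAAAAAPH/////AAAAAAAAAMB/////AAAAAAAAAAAf////AAAAAAAAAAAH////gAAAAAAAAAAD////gAAAAAAAAAAB////gAAAAAAAAAAA////gAAAAAAAAAAA////gAAAAAAAAAAA////gAAAAAAAAAAB////AAAAAAAAB4AD////AAAAAAAAD/AH///+AAAAAAAAH//////+AAAAAAAAP//////8AAAAAAAAf//////4AAAAAAAA///////4AAAAAAAA///////wAAAAAAAB///////AAAAAAAAD//////4AAAAAAAAD//////4AAAAAAAAH//////wAAAAAAAAP//////wAAAAAAAAP//////wAAAAAAAAf//////wAAAAAAAAf//////wAAAAAAAAf//////wAAAAAAAA///////wAAAAAAAA///////wAAAAAAAA////+P/wAAAAAAAA////4H/wAAAAAAAA////gH/4AAAAAAAA////AD/4AAAAAAAA///+AD/4AAAAAAAA///8AD/4AAAAAAAAf//4AB/4AAAAAAAAf//wAB/4AAAAAAAAP//gAA/4AAAAAAAAH//AAA/4AAAAAAAAD/+AAAfwAAAAAAAAA/4AAAfwAAAAAAAAAGAAAAPwAAAAAAAAAAAAAAPwAAAAAAAAAAAAAAHgAAAAAAAAAAAAAADAAAAAAA="/>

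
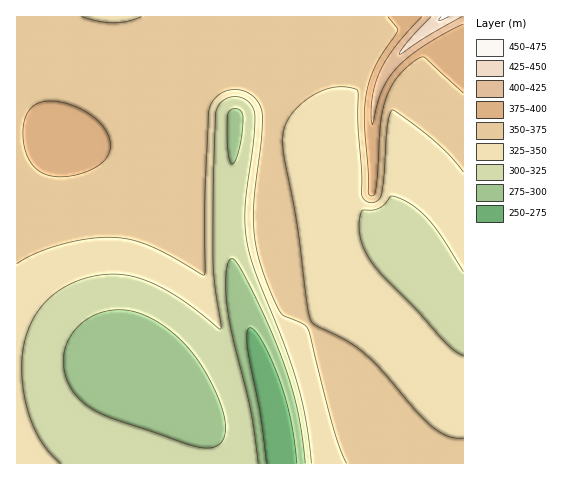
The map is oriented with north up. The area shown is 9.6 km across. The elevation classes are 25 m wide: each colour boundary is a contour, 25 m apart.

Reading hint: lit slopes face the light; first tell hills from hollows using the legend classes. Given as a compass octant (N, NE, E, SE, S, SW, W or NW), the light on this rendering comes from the SW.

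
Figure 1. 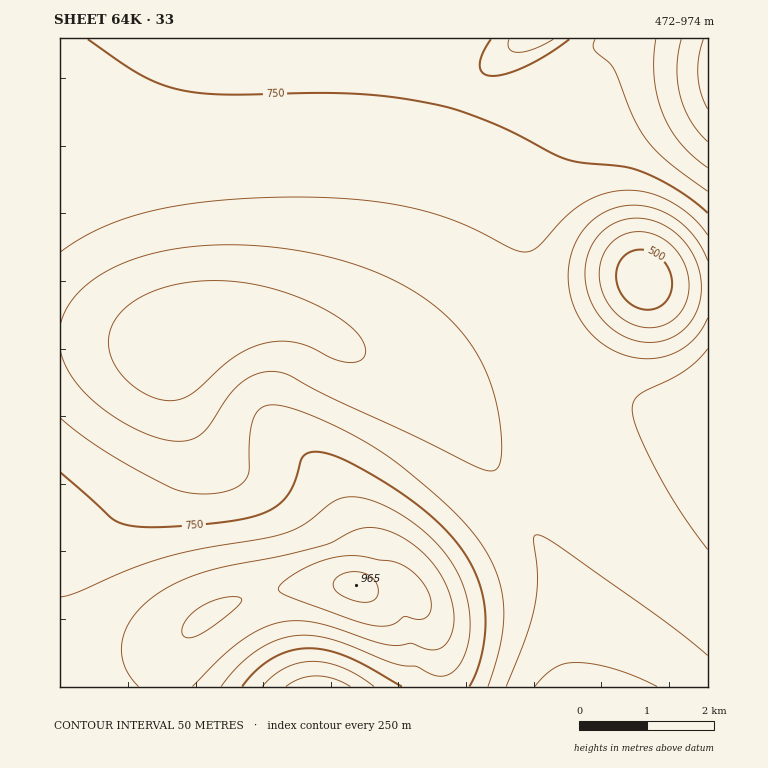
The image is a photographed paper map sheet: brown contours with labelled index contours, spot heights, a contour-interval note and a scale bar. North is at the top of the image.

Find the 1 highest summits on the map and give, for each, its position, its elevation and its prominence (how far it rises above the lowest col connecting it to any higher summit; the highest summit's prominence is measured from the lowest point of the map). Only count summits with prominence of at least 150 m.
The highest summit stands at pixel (356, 585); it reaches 965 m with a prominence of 313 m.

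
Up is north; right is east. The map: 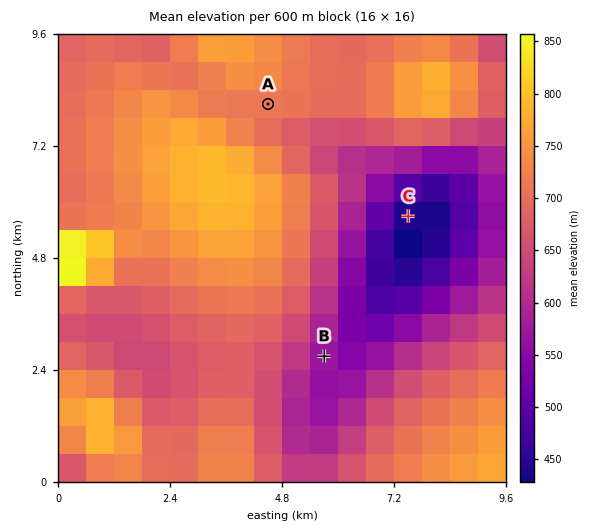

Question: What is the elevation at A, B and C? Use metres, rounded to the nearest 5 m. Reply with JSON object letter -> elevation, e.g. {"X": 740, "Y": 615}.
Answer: {"A": 710, "B": 570, "C": 435}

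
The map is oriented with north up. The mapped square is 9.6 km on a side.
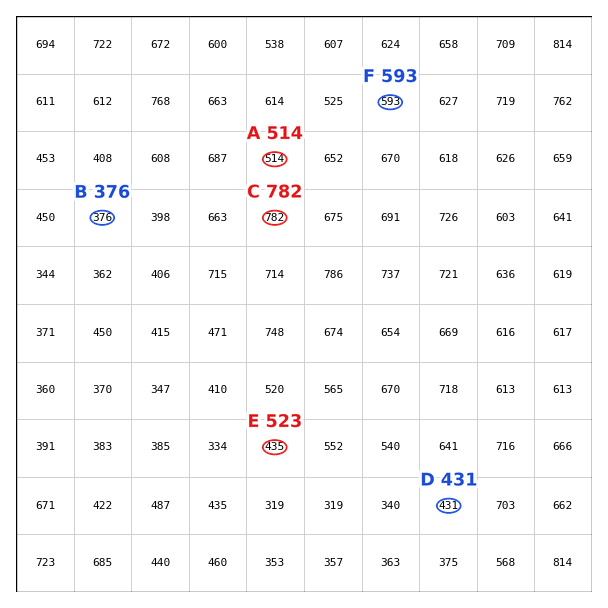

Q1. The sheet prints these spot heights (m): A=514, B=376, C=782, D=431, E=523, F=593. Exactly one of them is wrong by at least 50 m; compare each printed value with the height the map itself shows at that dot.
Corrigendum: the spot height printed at E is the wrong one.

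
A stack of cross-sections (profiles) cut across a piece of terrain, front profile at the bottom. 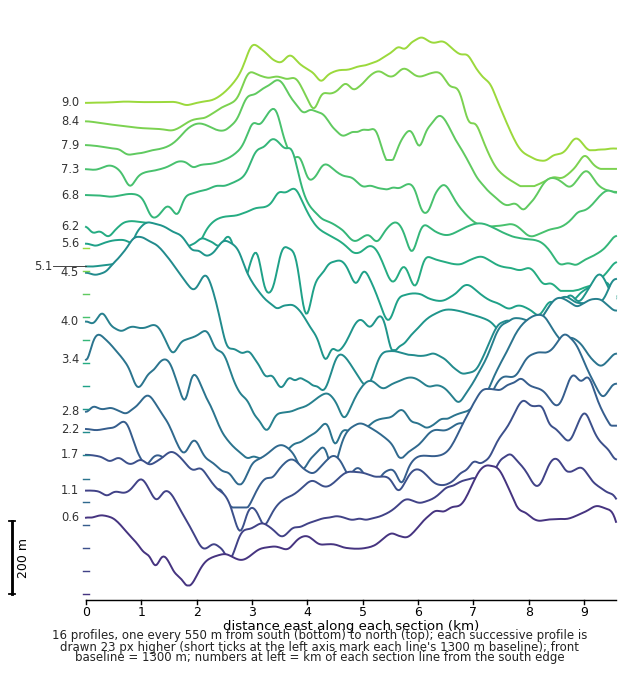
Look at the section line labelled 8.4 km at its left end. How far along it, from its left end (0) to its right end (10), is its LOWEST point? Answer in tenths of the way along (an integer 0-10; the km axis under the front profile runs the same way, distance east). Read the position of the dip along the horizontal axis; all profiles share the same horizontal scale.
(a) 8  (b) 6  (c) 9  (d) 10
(a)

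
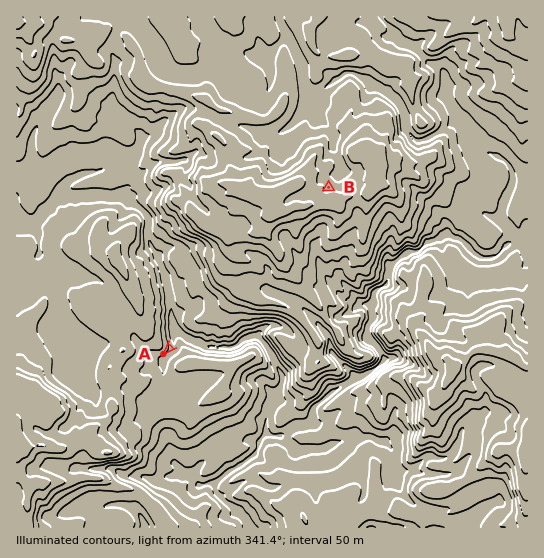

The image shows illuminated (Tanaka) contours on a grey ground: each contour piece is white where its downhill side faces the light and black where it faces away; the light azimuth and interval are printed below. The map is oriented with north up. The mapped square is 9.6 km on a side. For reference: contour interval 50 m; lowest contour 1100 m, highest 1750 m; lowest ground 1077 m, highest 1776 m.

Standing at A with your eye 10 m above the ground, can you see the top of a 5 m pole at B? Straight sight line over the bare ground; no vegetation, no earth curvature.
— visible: false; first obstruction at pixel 223 294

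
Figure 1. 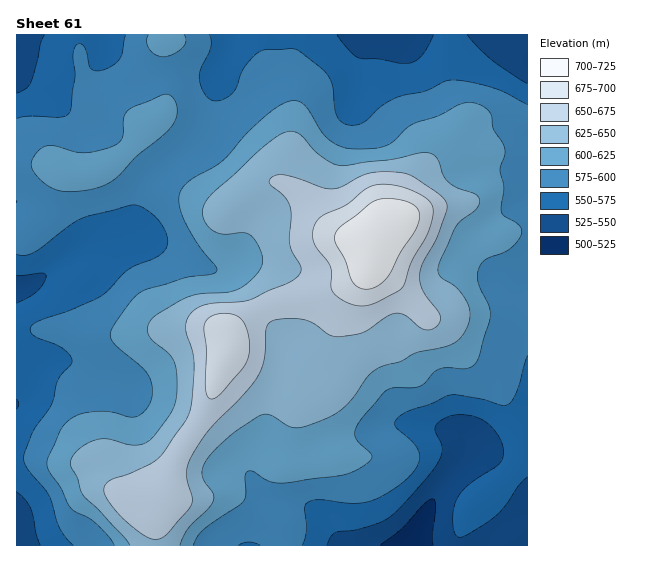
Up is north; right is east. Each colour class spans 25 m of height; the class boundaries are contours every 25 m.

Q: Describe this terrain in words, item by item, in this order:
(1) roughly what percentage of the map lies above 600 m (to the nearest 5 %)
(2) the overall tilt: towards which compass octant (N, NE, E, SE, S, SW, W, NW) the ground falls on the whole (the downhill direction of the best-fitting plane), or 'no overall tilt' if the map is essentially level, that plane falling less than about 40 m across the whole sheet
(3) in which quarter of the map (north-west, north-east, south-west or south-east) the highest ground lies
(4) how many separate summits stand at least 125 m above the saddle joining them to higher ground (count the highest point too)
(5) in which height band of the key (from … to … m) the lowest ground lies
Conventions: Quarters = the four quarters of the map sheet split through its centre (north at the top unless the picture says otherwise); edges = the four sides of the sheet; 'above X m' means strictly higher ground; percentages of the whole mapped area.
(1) Roughly 50 % of the ground is higher than 600 m.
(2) No overall tilt - high and low ground are spread across the sheet.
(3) The highest ground is in the north-east quarter.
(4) Counting only tops that stand 125 m proud, the map has 1 summit.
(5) The lowest point is somewhere between 500 and 525 m.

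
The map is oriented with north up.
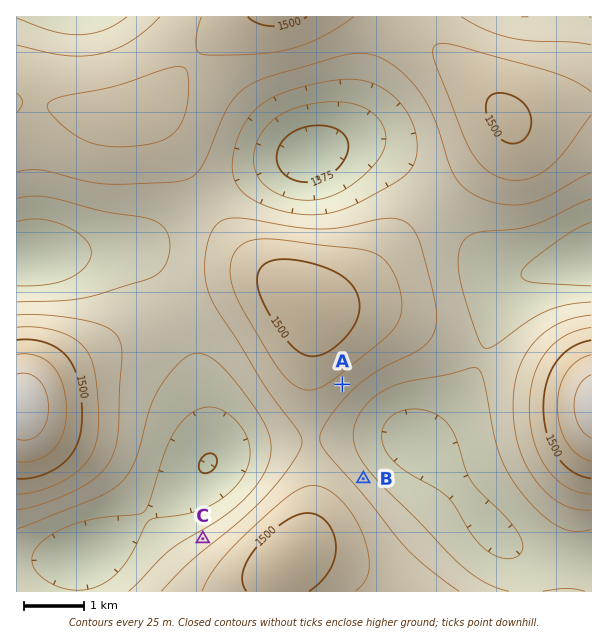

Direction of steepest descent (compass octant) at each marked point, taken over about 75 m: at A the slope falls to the SE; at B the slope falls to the NE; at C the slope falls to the NW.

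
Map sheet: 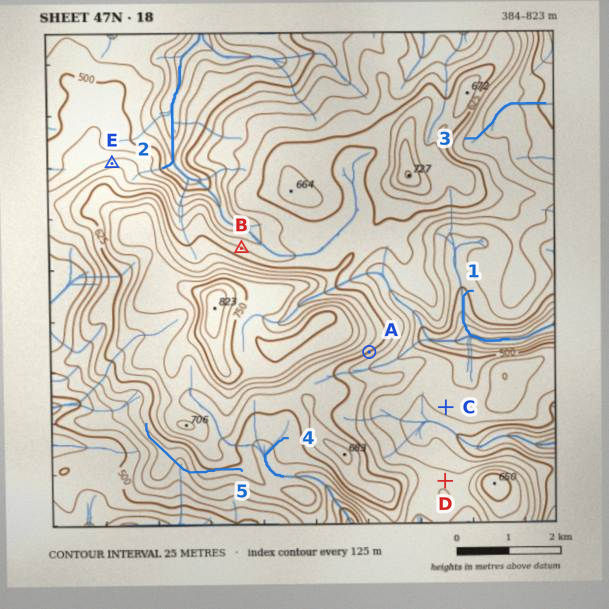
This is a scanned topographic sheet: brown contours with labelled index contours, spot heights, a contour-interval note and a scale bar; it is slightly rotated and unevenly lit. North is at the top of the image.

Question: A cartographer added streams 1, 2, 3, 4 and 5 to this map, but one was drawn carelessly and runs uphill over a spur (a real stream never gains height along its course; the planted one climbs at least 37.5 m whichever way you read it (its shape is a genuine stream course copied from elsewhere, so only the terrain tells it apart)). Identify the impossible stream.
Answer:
5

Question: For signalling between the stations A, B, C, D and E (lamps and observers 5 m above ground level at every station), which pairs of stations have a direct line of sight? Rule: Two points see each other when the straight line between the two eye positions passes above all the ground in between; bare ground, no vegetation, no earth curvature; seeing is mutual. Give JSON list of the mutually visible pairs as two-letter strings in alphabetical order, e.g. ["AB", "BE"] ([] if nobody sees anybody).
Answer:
["AC", "AD", "CD"]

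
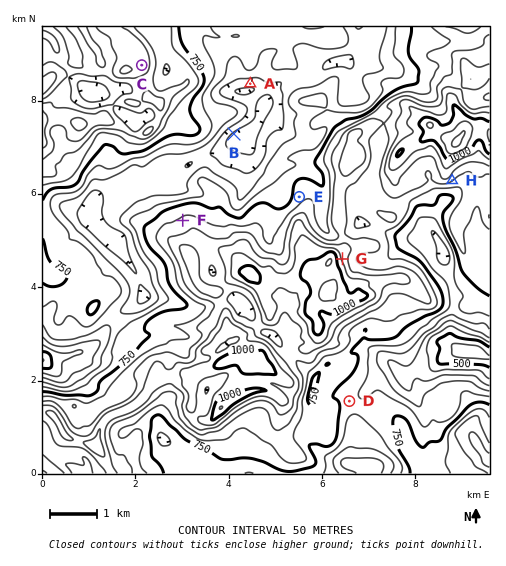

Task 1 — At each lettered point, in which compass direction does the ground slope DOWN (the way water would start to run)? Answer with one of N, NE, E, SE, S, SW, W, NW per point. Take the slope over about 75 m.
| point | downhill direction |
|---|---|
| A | S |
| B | SE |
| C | E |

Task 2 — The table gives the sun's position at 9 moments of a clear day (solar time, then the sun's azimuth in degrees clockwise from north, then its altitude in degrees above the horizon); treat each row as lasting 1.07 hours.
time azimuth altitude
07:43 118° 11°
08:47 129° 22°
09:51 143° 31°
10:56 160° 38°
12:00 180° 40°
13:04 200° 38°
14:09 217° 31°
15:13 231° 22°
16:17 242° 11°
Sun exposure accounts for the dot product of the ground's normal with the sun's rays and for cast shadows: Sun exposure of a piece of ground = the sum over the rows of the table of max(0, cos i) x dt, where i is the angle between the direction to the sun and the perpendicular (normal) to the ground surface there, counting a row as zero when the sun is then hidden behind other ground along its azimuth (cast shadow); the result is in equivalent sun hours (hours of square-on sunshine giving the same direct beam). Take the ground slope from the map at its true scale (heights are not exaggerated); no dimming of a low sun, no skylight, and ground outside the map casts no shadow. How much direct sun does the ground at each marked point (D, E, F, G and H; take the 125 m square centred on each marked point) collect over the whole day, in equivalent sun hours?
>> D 4.2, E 3.7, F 3.6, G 3.6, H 5.9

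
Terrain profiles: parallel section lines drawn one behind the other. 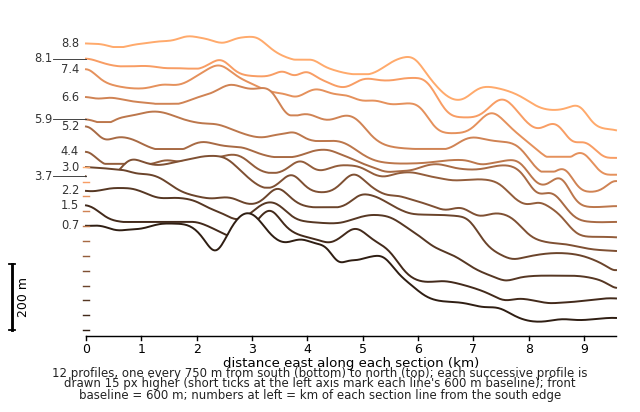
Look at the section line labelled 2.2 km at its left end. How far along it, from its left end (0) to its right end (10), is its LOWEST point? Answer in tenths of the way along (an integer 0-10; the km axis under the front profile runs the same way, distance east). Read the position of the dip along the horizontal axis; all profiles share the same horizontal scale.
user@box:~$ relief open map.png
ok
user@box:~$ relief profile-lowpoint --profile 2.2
10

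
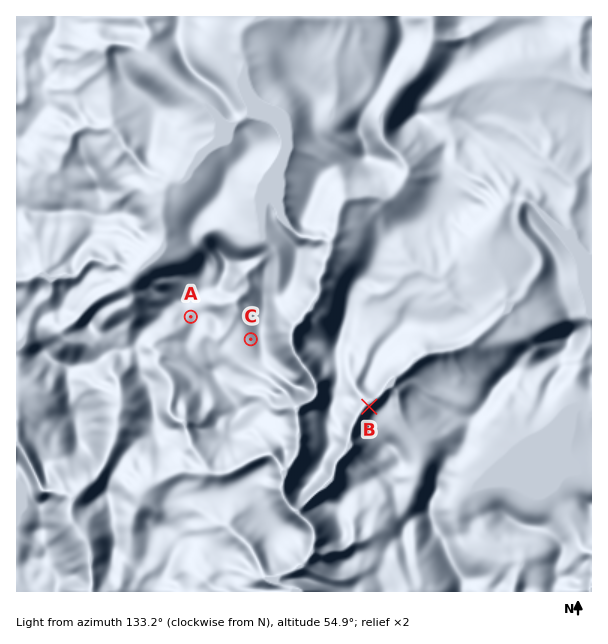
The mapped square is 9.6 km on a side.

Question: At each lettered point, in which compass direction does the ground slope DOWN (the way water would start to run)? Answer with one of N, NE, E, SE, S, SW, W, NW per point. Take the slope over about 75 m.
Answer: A SW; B NW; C W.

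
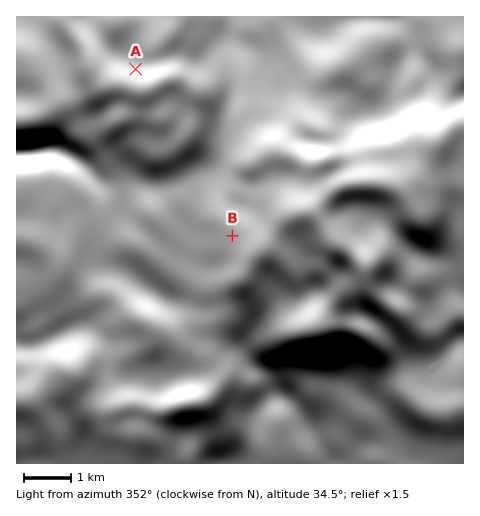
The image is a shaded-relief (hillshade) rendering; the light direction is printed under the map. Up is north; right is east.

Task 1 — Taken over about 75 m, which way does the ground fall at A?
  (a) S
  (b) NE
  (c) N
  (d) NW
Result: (c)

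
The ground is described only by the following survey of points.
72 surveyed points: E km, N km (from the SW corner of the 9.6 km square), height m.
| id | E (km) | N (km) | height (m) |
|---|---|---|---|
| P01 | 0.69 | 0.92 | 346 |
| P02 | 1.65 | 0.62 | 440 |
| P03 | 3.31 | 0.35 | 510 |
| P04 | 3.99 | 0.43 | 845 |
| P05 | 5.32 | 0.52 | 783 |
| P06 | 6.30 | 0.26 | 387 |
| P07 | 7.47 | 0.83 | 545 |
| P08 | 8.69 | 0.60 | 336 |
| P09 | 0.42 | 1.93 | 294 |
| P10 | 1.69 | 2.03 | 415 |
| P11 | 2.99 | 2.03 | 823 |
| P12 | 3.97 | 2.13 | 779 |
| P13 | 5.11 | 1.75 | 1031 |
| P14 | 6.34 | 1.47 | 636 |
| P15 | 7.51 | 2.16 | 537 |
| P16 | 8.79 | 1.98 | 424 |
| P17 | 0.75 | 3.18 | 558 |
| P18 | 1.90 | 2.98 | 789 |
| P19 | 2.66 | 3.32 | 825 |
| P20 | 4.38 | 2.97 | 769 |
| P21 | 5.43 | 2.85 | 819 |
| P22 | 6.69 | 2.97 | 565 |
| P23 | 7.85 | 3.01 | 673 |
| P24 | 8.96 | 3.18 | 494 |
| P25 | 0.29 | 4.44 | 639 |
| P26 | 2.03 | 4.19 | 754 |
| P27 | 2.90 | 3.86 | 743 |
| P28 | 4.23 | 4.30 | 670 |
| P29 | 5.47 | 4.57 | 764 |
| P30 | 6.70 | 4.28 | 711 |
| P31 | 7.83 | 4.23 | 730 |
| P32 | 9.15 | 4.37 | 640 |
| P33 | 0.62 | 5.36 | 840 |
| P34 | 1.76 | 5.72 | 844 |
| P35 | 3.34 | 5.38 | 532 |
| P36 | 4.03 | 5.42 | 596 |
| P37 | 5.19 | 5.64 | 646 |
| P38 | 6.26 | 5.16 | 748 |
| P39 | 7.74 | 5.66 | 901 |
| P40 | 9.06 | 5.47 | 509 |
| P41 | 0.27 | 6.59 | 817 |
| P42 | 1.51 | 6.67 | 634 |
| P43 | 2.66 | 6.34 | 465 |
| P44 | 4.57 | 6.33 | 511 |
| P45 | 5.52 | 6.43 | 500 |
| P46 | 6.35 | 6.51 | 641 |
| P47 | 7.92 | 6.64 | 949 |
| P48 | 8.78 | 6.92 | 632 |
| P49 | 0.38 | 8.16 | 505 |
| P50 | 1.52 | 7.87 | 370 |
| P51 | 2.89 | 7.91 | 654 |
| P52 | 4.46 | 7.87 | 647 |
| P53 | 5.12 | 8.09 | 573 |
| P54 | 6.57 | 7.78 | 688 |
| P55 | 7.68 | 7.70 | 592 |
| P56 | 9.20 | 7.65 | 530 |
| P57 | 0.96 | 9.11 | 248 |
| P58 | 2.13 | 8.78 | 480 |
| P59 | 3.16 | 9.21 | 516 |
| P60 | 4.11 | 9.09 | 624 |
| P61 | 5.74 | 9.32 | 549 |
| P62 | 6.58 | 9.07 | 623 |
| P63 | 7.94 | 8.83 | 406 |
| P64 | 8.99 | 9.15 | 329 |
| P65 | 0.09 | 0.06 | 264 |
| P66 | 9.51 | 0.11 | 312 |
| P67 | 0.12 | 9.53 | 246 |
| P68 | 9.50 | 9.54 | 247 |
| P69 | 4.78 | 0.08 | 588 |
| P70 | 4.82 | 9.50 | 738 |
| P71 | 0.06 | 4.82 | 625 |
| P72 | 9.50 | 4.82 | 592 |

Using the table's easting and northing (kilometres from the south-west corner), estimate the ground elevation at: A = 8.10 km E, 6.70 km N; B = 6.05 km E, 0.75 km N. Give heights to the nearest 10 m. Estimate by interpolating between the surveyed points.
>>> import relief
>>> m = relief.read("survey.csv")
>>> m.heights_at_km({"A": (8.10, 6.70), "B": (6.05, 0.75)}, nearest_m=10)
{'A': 930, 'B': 610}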